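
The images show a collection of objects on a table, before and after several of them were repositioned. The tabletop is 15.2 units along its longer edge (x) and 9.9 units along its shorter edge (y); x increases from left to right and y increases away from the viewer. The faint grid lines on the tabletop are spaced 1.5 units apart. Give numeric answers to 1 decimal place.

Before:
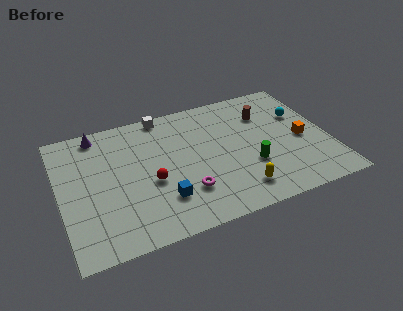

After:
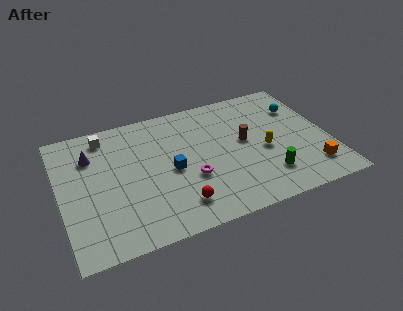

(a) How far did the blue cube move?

2.1

The blue cube was near (5.5, 2.6) before and (6.2, 4.6) after, so it travelled √(0.7² + 2.0²) ≈ 2.1 units.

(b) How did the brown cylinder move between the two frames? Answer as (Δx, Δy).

(-1.4, -1.8)

The brown cylinder was at about (11.9, 7.2) and moved to about (10.5, 5.4).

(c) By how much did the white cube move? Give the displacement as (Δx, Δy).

(-3.4, -0.6)

The white cube started near (6.2, 9.1) and ended near (2.8, 8.5).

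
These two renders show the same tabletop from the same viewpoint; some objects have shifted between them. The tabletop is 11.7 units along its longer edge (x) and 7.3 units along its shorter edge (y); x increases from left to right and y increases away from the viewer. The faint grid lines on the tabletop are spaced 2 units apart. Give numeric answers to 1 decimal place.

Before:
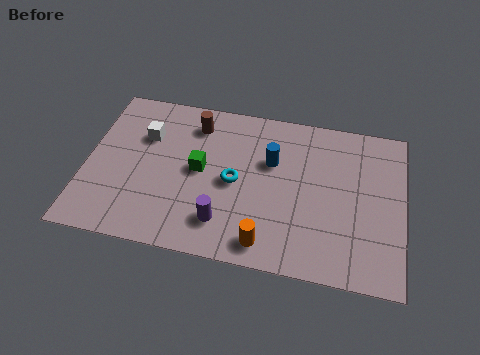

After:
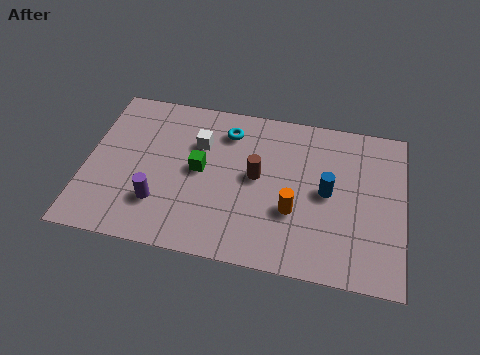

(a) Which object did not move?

the green cube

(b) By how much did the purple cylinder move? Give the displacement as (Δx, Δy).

(-2.4, 0.4)

From the two frames, the purple cylinder sits at roughly (5.2, 1.6) before and (2.8, 2.0) after.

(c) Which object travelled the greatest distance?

the brown cylinder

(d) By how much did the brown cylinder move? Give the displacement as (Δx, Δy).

(2.4, -2.0)

From the two frames, the brown cylinder sits at roughly (3.9, 5.9) before and (6.3, 3.9) after.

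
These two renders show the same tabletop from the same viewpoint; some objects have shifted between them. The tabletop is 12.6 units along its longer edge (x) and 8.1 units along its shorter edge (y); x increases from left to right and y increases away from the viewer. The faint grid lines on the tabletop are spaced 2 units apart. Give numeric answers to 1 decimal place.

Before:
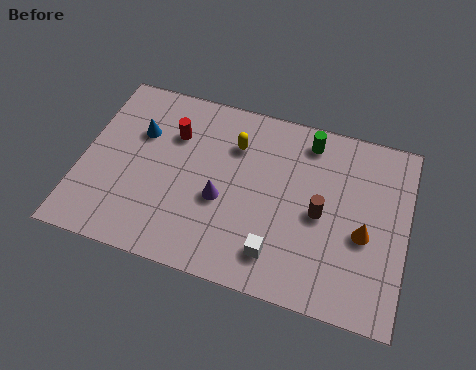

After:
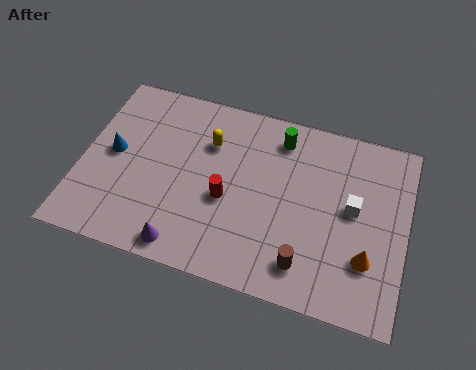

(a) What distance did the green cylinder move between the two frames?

1.1

The green cylinder was near (8.6, 6.9) before and (7.5, 6.7) after, so it travelled √(1.1² + 0.2²) ≈ 1.1 units.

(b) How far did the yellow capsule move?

1.0

The yellow capsule was near (5.8, 5.9) before and (4.8, 5.7) after, so it travelled √(1.0² + 0.2²) ≈ 1.0 units.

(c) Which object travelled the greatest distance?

the white cube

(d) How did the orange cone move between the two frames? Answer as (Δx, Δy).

(0.2, -1.0)

The orange cone started near (11.0, 3.4) and ended near (11.2, 2.4).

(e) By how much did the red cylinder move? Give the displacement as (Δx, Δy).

(2.3, -2.3)

From the two frames, the red cylinder sits at roughly (3.4, 5.7) before and (5.7, 3.4) after.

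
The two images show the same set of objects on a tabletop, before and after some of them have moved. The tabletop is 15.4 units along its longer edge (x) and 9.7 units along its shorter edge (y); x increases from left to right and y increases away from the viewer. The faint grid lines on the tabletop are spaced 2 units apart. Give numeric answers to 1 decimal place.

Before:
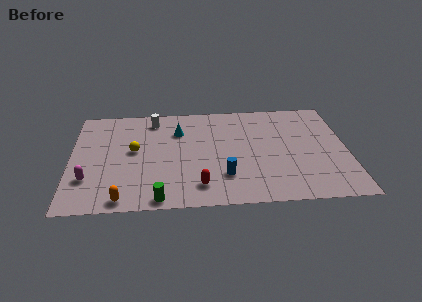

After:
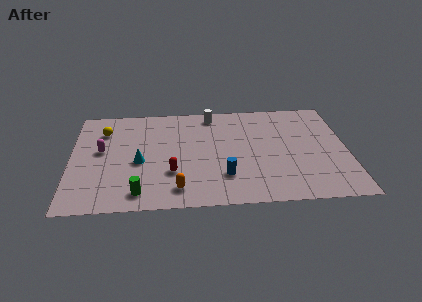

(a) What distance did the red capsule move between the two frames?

2.0

The red capsule moved from about (7.1, 1.8) to (5.6, 3.1), a distance of √(1.5² + 1.3²) ≈ 2.0.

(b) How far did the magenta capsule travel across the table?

2.7

The magenta capsule moved from about (1.0, 2.8) to (1.7, 5.4), a distance of √(0.7² + 2.6²) ≈ 2.7.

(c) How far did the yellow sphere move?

2.6

The yellow sphere was near (3.5, 5.3) before and (1.8, 7.3) after, so it travelled √(1.7² + 2.0²) ≈ 2.6 units.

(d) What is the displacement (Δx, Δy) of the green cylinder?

(-1.1, 0.6)

From the two frames, the green cylinder sits at roughly (4.9, 0.8) before and (3.8, 1.4) after.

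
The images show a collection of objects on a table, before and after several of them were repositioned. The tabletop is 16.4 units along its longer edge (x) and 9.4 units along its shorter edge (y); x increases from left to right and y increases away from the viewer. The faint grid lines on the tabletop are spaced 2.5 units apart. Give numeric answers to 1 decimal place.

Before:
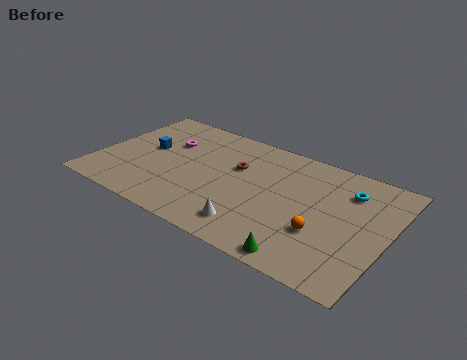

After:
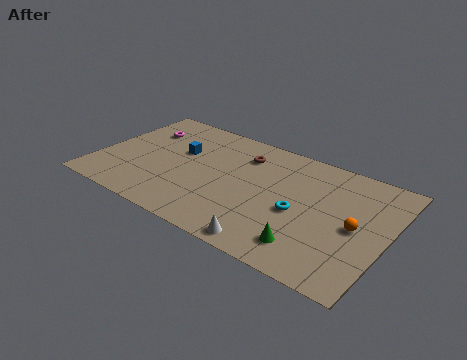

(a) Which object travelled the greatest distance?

the cyan torus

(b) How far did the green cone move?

0.9

The green cone was near (12.4, 0.9) before and (12.5, 1.8) after, so it travelled √(0.1² + 0.9²) ≈ 0.9 units.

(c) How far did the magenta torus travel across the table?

1.7

From (3.6, 6.3) to (2.0, 6.8), the magenta torus covered √(1.6² + 0.5²) ≈ 1.7 units.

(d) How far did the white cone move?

1.4

The white cone moved from about (9.4, 1.7) to (10.5, 0.9), a distance of √(1.1² + 0.8²) ≈ 1.4.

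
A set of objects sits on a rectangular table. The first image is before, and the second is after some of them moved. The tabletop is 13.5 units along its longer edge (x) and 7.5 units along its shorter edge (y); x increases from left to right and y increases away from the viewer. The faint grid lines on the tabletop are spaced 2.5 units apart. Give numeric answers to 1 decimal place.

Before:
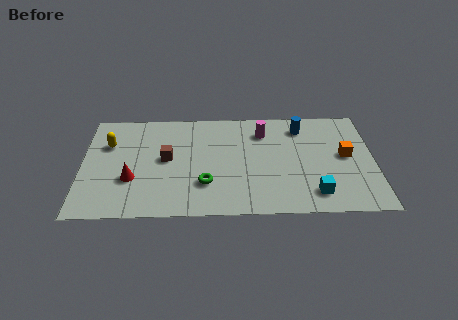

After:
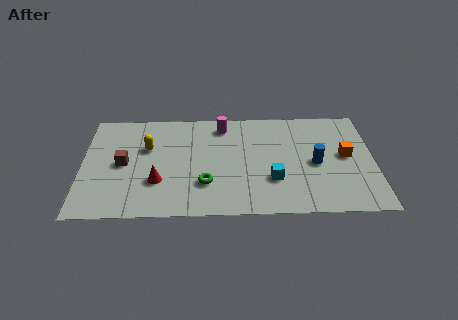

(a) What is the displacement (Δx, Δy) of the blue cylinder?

(0.6, -2.6)

The blue cylinder was at about (10.2, 6.1) and moved to about (10.8, 3.5).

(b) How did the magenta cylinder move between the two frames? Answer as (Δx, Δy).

(-1.9, 0.5)

The magenta cylinder was at about (8.4, 5.8) and moved to about (6.5, 6.3).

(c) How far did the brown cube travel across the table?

2.0

From (3.9, 4.0) to (1.9, 3.7), the brown cube covered √(2.0² + 0.3²) ≈ 2.0 units.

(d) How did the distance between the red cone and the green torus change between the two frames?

-1.2

Before: roughly 3.4 units apart; after: 2.2. That's 1.2 units closer together.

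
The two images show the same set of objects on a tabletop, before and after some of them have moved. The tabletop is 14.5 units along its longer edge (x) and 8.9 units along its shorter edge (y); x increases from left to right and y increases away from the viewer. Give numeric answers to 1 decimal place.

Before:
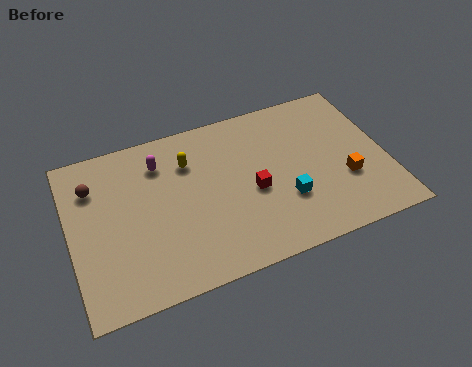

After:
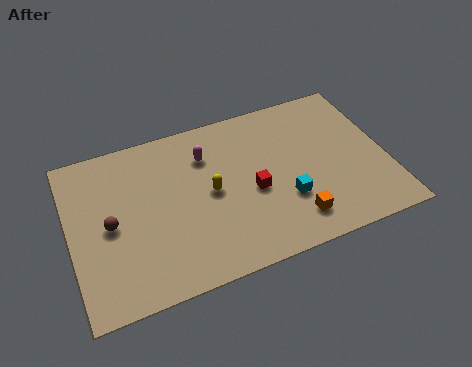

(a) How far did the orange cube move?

3.0

The orange cube was near (12.5, 3.1) before and (9.9, 1.7) after, so it travelled √(2.6² + 1.4²) ≈ 3.0 units.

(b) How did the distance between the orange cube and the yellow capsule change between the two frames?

-3.2

They were about 7.7 units apart before and 4.5 after — 3.2 units closer together.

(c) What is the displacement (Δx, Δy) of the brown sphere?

(0.6, -2.3)

The brown sphere started near (1.2, 6.6) and ended near (1.8, 4.3).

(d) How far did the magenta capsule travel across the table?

2.1

The magenta capsule moved from about (4.3, 6.9) to (6.4, 6.6), a distance of √(2.1² + 0.3²) ≈ 2.1.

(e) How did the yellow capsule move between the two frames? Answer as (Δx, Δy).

(0.8, -2.0)

The yellow capsule was at about (5.6, 6.5) and moved to about (6.4, 4.5).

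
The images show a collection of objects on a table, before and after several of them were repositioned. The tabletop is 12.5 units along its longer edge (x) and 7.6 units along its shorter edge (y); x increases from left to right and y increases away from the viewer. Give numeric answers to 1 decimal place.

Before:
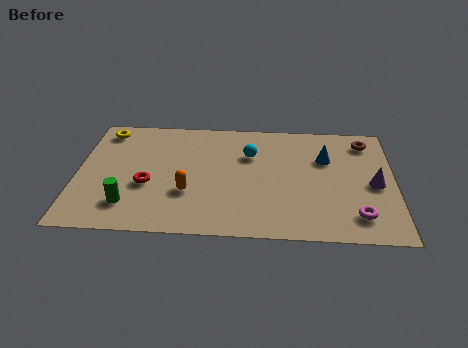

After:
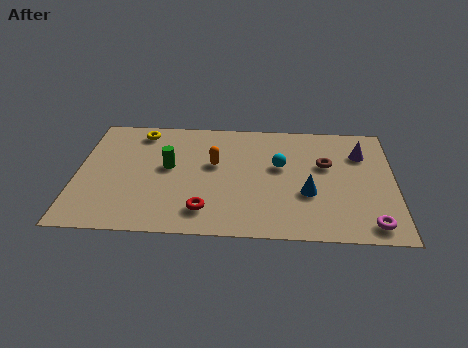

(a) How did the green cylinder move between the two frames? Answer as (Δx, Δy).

(1.5, 2.5)

The green cylinder started near (2.1, 1.7) and ended near (3.6, 4.2).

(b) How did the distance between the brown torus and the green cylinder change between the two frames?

-4.2

They were about 10.4 units apart before and 6.2 after — 4.2 units closer together.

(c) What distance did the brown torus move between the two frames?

2.3

The brown torus moved from about (11.4, 6.3) to (9.8, 4.7), a distance of √(1.6² + 1.6²) ≈ 2.3.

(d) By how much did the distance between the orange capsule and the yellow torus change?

-1.6

Before: roughly 5.2 units apart; after: 3.6. That's 1.6 units closer together.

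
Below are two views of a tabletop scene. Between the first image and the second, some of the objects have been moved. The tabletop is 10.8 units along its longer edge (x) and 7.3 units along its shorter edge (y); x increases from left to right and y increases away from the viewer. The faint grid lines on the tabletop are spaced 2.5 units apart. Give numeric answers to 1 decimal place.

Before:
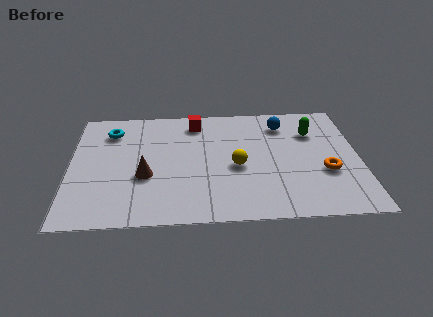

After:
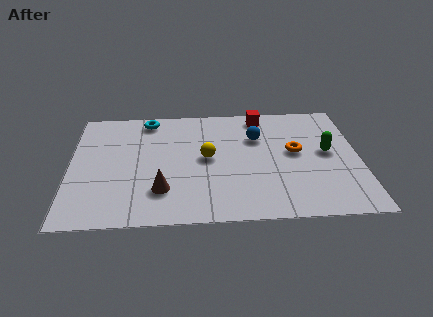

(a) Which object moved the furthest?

the red cube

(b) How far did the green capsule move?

1.4

From (9.1, 5.2) to (9.6, 3.9), the green capsule covered √(0.5² + 1.3²) ≈ 1.4 units.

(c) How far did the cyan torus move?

1.6

From (1.5, 5.7) to (2.9, 6.4), the cyan torus covered √(1.4² + 0.7²) ≈ 1.6 units.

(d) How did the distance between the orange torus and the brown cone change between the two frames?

-1.3

Before: roughly 6.7 units apart; after: 5.4. That's 1.3 units closer together.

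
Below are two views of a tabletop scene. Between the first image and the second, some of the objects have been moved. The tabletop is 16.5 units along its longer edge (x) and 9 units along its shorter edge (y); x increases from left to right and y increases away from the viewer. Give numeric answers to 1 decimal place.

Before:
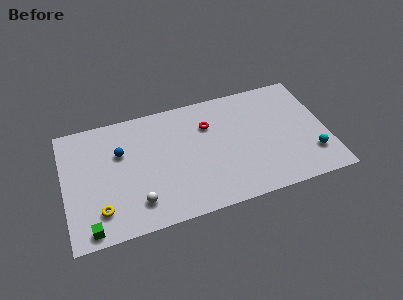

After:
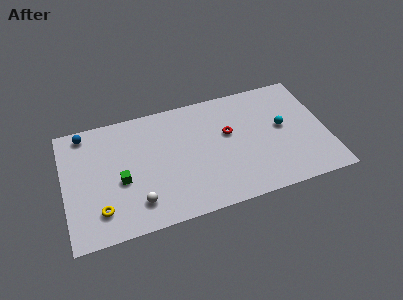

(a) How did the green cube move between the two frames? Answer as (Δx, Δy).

(2.1, 2.9)

The green cube started near (1.4, 0.9) and ended near (3.5, 3.8).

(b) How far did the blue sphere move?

3.0

From (3.6, 5.9) to (1.5, 8.0), the blue sphere covered √(2.1² + 2.1²) ≈ 3.0 units.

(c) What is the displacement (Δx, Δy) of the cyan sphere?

(-1.6, 2.6)

From the two frames, the cyan sphere sits at roughly (15.4, 2.3) before and (13.8, 4.9) after.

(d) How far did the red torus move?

1.6

The red torus was near (9.2, 6.4) before and (10.4, 5.4) after, so it travelled √(1.2² + 1.0²) ≈ 1.6 units.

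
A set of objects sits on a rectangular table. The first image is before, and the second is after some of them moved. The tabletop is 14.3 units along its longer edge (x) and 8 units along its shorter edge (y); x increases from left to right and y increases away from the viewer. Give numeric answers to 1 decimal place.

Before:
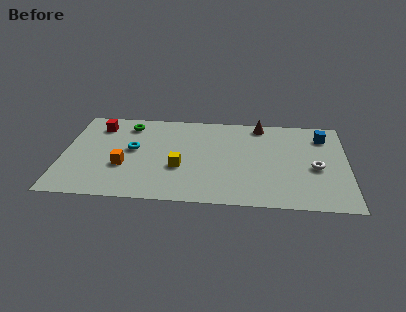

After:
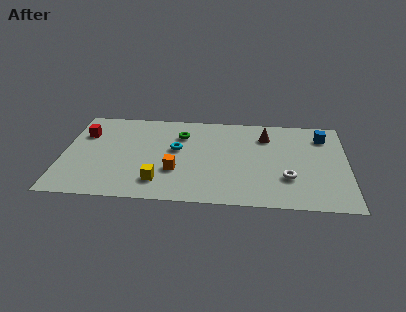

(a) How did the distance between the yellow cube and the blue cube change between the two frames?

+1.5

They were about 7.9 units apart before and 9.4 after — 1.5 units further apart.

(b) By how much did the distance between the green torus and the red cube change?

+3.4

The distance was about 1.5 in the first image and 4.9 in the second, so they moved 3.4 units further apart.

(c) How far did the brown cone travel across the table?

1.0

The brown cone moved from about (9.9, 7.1) to (10.2, 6.1), a distance of √(0.3² + 1.0²) ≈ 1.0.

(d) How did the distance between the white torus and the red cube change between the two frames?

-0.6

The distance was about 11.4 in the first image and 10.8 in the second, so they moved 0.6 units closer together.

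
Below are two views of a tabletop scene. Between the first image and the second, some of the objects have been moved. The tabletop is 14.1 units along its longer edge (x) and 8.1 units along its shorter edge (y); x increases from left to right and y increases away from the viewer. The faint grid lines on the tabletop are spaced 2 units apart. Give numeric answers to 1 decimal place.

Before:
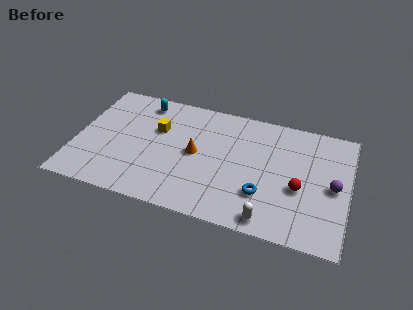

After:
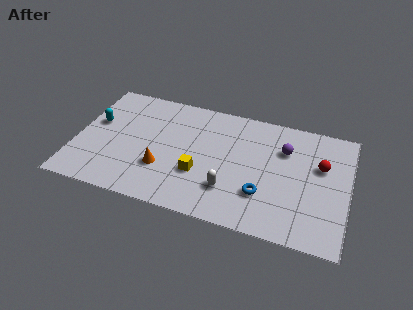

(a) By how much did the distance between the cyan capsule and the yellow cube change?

+4.0

The distance was about 1.9 in the first image and 5.9 in the second, so they moved 4.0 units further apart.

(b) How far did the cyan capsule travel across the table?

3.1

From (3.2, 6.9) to (0.9, 4.8), the cyan capsule covered √(2.3² + 2.1²) ≈ 3.1 units.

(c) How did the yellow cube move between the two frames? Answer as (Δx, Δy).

(2.4, -2.4)

The yellow cube was at about (4.1, 5.2) and moved to about (6.5, 2.8).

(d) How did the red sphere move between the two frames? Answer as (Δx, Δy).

(1.0, 1.8)

The red sphere started near (11.6, 3.3) and ended near (12.6, 5.1).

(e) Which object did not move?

the blue torus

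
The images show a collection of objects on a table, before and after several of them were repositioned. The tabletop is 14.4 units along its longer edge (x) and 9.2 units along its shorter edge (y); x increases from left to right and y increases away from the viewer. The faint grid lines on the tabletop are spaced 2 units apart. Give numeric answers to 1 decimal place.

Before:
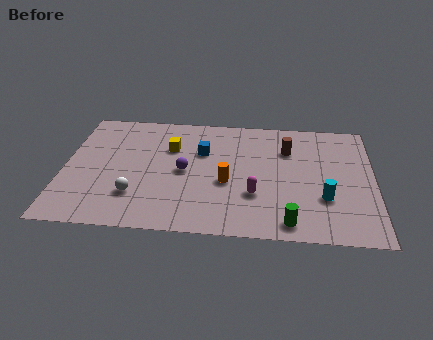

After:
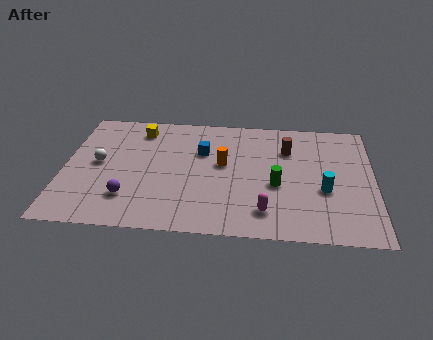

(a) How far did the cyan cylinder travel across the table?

0.6

The cyan cylinder moved from about (12.1, 3.0) to (12.1, 3.6), a distance of √(0.0² + 0.6²) ≈ 0.6.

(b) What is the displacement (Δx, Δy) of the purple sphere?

(-2.5, -2.2)

From the two frames, the purple sphere sits at roughly (5.6, 4.5) before and (3.1, 2.3) after.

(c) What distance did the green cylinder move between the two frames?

2.8

The green cylinder moved from about (10.5, 1.1) to (9.9, 3.8), a distance of √(0.6² + 2.7²) ≈ 2.8.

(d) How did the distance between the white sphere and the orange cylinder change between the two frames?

+1.4

They were about 4.4 units apart before and 5.8 after — 1.4 units further apart.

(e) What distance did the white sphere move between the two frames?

2.9

From (3.4, 2.5) to (1.6, 4.8), the white sphere covered √(1.8² + 2.3²) ≈ 2.9 units.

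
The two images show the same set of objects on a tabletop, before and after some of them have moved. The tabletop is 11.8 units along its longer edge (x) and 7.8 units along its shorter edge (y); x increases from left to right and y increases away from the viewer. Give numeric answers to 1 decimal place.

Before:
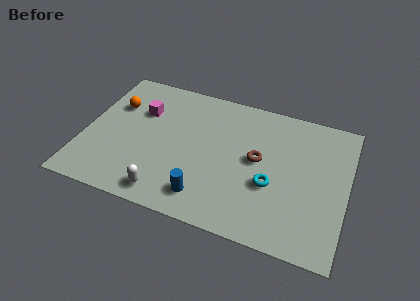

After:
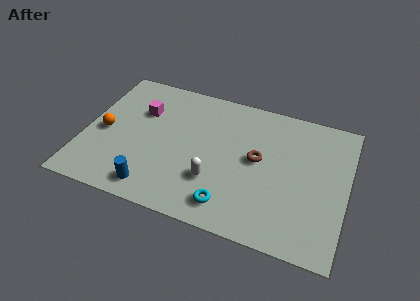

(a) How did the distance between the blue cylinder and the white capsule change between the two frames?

+1.2

They were about 1.7 units apart before and 2.9 after — 1.2 units further apart.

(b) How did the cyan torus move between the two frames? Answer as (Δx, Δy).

(-1.7, -1.7)

The cyan torus started near (8.5, 3.0) and ended near (6.8, 1.3).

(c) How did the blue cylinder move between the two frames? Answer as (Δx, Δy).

(-2.3, -0.3)

The blue cylinder started near (5.7, 1.4) and ended near (3.4, 1.1).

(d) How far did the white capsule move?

2.4

The white capsule moved from about (4.0, 1.0) to (6.0, 2.4), a distance of √(2.0² + 1.4²) ≈ 2.4.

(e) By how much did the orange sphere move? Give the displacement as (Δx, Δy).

(-0.3, -1.7)

The orange sphere started near (1.2, 5.3) and ended near (0.9, 3.6).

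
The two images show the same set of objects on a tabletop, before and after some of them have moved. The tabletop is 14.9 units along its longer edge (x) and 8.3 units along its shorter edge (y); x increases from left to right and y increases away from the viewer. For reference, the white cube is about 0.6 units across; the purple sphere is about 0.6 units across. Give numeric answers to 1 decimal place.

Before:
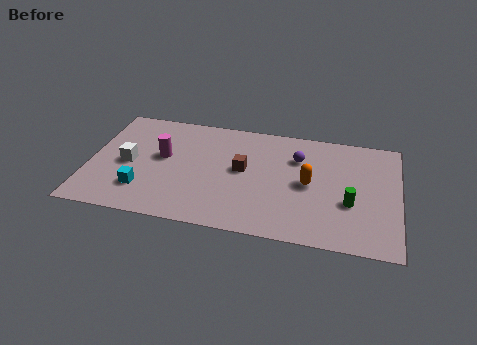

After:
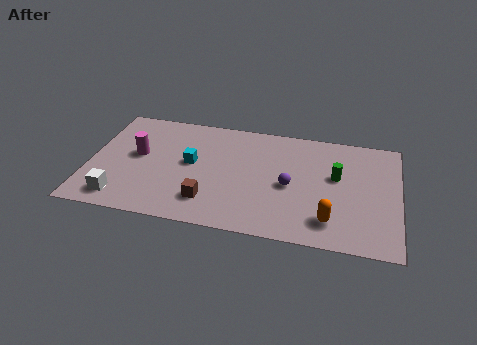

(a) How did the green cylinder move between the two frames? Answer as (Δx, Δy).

(-0.7, 1.8)

The green cylinder was at about (12.6, 3.1) and moved to about (11.9, 4.9).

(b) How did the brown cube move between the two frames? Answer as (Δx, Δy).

(-1.5, -2.6)

The brown cube was at about (7.4, 4.5) and moved to about (5.9, 1.9).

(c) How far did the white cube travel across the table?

2.6

From (1.9, 3.9) to (1.7, 1.3), the white cube covered √(0.2² + 2.6²) ≈ 2.6 units.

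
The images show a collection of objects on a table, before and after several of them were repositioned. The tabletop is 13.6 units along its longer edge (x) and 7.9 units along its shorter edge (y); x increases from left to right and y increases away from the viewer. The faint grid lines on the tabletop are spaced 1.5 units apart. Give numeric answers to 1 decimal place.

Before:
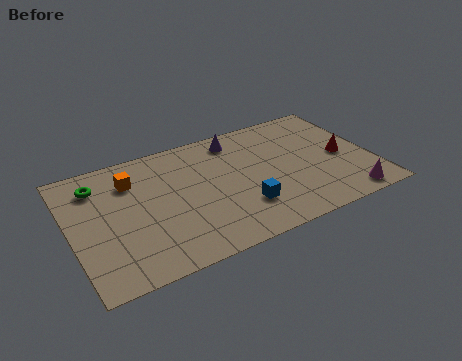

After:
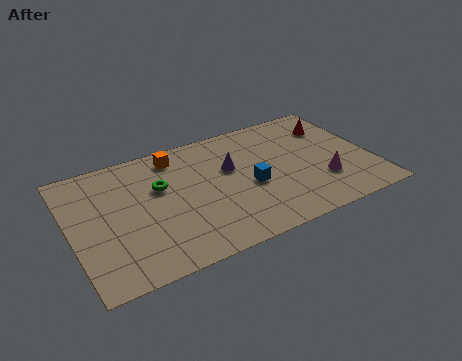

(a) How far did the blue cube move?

1.3

From (7.5, 2.2) to (8.0, 3.4), the blue cube covered √(0.5² + 1.2²) ≈ 1.3 units.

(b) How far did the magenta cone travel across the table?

1.7

The magenta cone was near (12.1, 0.9) before and (11.2, 2.4) after, so it travelled √(0.9² + 1.5²) ≈ 1.7 units.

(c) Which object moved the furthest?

the green torus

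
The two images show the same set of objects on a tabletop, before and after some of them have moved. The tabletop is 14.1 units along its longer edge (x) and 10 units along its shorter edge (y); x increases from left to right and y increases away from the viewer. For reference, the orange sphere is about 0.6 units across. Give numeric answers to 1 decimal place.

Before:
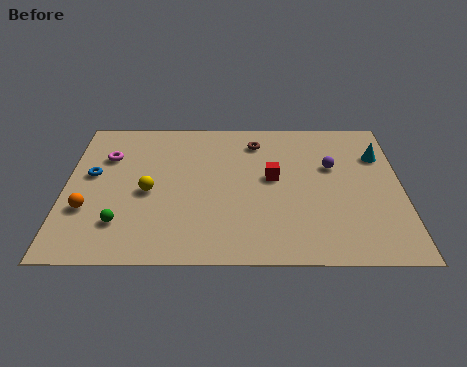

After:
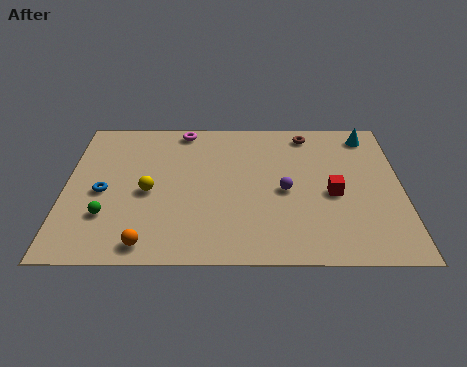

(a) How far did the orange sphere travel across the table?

3.3

The orange sphere moved from about (1.0, 3.3) to (3.5, 1.1), a distance of √(2.5² + 2.2²) ≈ 3.3.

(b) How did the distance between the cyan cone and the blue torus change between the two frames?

-0.3

They were about 12.2 units apart before and 11.9 after — 0.3 units closer together.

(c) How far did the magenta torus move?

3.8

The magenta torus moved from about (1.7, 7.0) to (4.9, 9.0), a distance of √(3.2² + 2.0²) ≈ 3.8.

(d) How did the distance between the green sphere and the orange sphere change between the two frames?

+0.8

Before: roughly 1.7 units apart; after: 2.5. That's 0.8 units further apart.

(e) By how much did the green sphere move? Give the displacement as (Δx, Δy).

(-0.6, 0.5)

From the two frames, the green sphere sits at roughly (2.4, 2.4) before and (1.8, 2.9) after.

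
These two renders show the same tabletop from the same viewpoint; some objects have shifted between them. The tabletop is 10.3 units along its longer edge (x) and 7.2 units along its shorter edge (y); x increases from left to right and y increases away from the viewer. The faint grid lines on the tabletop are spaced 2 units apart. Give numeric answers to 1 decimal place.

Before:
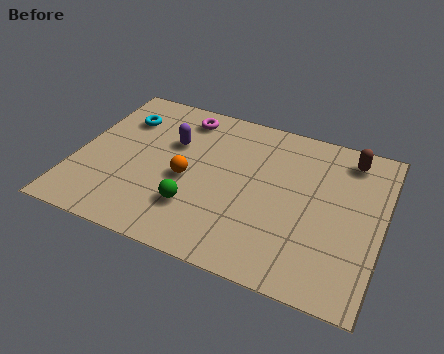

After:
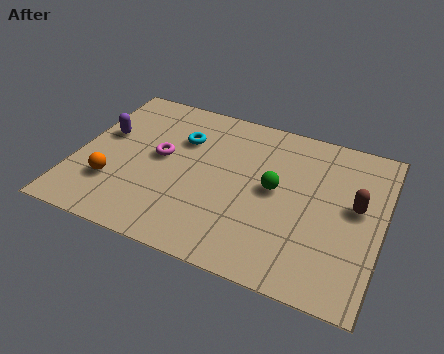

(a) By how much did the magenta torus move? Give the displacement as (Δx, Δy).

(-0.5, -2.2)

The magenta torus was at about (3.3, 6.1) and moved to about (2.8, 3.9).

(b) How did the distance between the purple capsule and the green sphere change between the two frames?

+3.0

Before: roughly 2.9 units apart; after: 5.9. That's 3.0 units further apart.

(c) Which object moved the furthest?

the green sphere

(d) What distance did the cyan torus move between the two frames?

2.1

The cyan torus was near (1.3, 5.3) before and (3.4, 5.0) after, so it travelled √(2.1² + 0.3²) ≈ 2.1 units.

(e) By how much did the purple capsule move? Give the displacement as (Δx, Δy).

(-2.3, -0.4)

From the two frames, the purple capsule sits at roughly (3.1, 4.7) before and (0.8, 4.3) after.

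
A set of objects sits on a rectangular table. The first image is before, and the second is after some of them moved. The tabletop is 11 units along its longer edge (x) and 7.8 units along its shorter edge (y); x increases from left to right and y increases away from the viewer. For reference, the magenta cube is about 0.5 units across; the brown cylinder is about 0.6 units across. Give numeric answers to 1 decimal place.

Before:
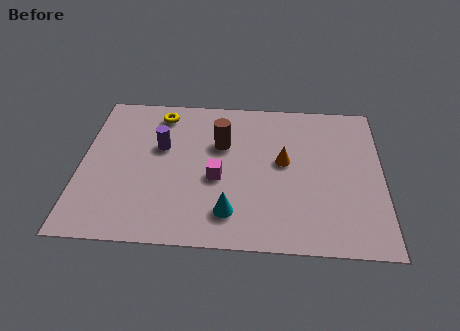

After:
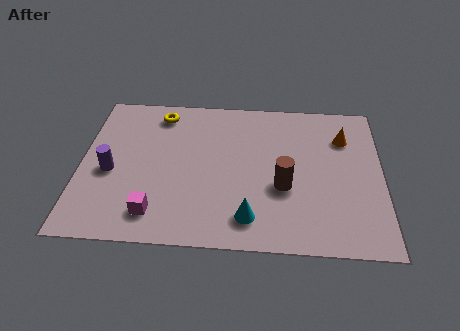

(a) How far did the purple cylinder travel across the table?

2.3

The purple cylinder was near (2.9, 4.8) before and (1.1, 3.4) after, so it travelled √(1.8² + 1.4²) ≈ 2.3 units.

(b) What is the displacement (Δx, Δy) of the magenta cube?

(-2.2, -1.9)

The magenta cube started near (5.0, 3.3) and ended near (2.8, 1.4).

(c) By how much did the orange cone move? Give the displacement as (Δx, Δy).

(2.2, 1.4)

The orange cone started near (7.4, 4.3) and ended near (9.6, 5.7).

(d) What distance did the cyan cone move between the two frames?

0.7

The cyan cone moved from about (5.5, 1.6) to (6.2, 1.4), a distance of √(0.7² + 0.2²) ≈ 0.7.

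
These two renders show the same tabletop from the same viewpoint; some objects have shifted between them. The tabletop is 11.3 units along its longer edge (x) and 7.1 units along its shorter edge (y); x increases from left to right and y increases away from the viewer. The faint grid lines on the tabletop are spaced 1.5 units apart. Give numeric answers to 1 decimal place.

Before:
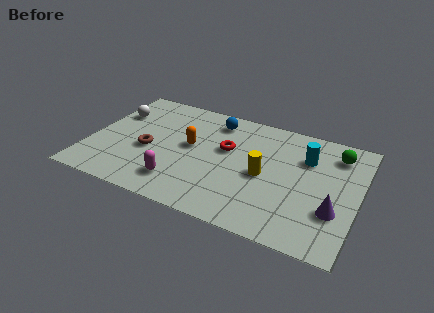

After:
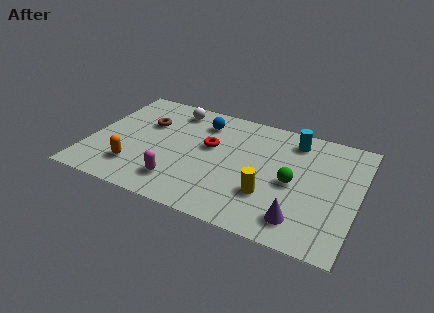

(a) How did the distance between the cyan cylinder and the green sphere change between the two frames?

+1.2

Before: roughly 1.4 units apart; after: 2.6. That's 1.2 units further apart.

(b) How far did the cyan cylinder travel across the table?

1.1

The cyan cylinder was near (9.0, 5.0) before and (8.4, 5.9) after, so it travelled √(0.6² + 0.9²) ≈ 1.1 units.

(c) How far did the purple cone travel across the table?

1.6

The purple cone was near (10.4, 2.3) before and (9.1, 1.3) after, so it travelled √(1.3² + 1.0²) ≈ 1.6 units.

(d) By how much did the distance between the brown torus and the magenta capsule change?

+1.6

They were about 2.1 units apart before and 3.7 after — 1.6 units further apart.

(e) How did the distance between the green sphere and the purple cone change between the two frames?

-1.3

Before: roughly 3.4 units apart; after: 2.1. That's 1.3 units closer together.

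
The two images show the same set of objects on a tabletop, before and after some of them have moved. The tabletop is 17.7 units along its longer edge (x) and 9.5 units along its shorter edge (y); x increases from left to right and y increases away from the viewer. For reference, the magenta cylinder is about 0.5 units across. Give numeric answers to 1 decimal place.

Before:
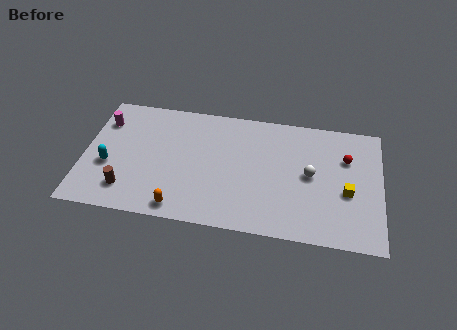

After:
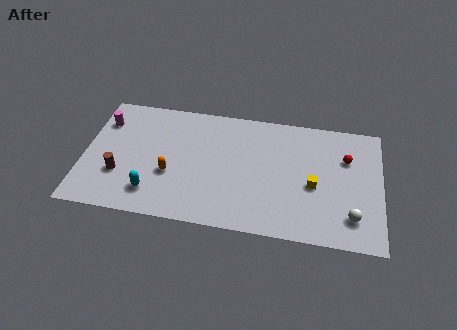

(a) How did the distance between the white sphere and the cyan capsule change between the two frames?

-0.3

The distance was about 12.1 in the first image and 11.8 in the second, so they moved 0.3 units closer together.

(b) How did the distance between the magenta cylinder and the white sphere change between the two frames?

+3.1

They were about 12.7 units apart before and 15.8 after — 3.1 units further apart.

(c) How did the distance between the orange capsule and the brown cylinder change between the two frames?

-0.3

They were about 3.3 units apart before and 3.0 after — 0.3 units closer together.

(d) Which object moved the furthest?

the white sphere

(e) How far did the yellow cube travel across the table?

2.0

From (15.7, 3.9) to (13.7, 4.1), the yellow cube covered √(2.0² + 0.2²) ≈ 2.0 units.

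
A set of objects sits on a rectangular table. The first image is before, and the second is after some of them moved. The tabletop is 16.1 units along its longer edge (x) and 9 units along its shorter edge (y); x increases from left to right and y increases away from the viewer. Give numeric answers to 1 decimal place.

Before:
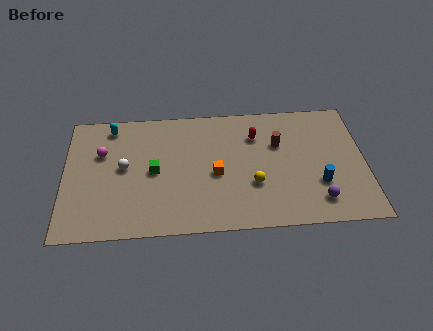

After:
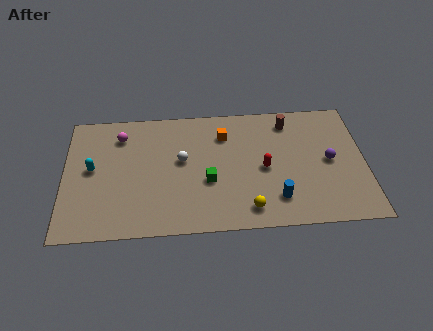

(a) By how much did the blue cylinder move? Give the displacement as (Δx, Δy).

(-2.3, -0.9)

From the two frames, the blue cylinder sits at roughly (13.6, 2.9) before and (11.3, 2.0) after.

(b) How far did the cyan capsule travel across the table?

3.2

From (2.5, 7.8) to (1.5, 4.8), the cyan capsule covered √(1.0² + 3.0²) ≈ 3.2 units.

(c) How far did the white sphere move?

3.1

The white sphere moved from about (3.2, 4.8) to (6.3, 5.1), a distance of √(3.1² + 0.3²) ≈ 3.1.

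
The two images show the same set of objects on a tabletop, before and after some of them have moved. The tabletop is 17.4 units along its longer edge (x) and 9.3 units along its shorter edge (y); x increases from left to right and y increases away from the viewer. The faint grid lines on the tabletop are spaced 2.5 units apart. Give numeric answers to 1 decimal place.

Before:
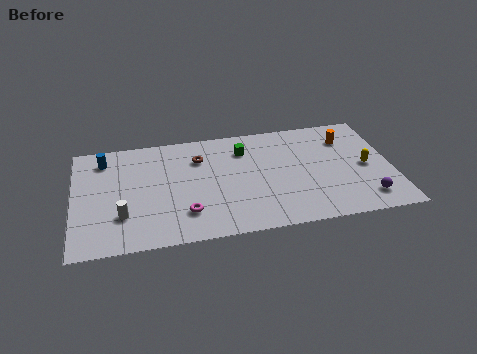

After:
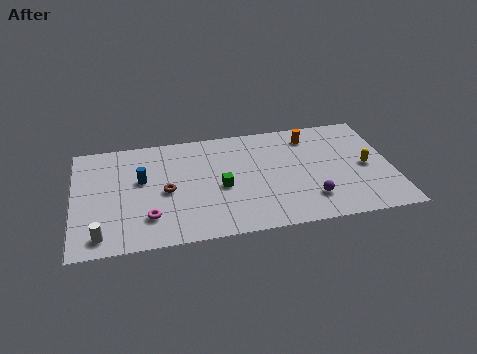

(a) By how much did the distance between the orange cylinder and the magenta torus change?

+0.3

The distance was about 10.2 in the first image and 10.5 in the second, so they moved 0.3 units further apart.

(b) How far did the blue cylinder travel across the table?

2.9

The blue cylinder moved from about (1.7, 7.6) to (3.7, 5.5), a distance of √(2.0² + 2.1²) ≈ 2.9.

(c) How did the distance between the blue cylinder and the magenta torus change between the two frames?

-3.6

The distance was about 6.8 in the first image and 3.2 in the second, so they moved 3.6 units closer together.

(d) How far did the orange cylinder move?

2.1

The orange cylinder was near (15.1, 7.0) before and (13.1, 7.6) after, so it travelled √(2.0² + 0.6²) ≈ 2.1 units.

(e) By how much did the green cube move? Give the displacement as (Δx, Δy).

(-1.4, -3.0)

The green cube was at about (9.4, 7.1) and moved to about (8.0, 4.1).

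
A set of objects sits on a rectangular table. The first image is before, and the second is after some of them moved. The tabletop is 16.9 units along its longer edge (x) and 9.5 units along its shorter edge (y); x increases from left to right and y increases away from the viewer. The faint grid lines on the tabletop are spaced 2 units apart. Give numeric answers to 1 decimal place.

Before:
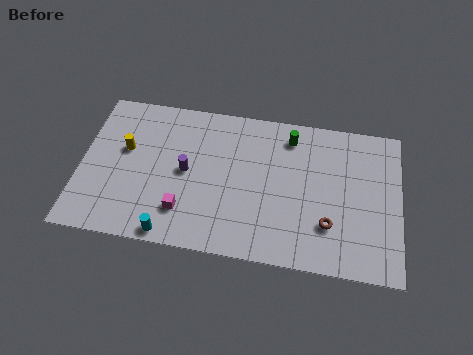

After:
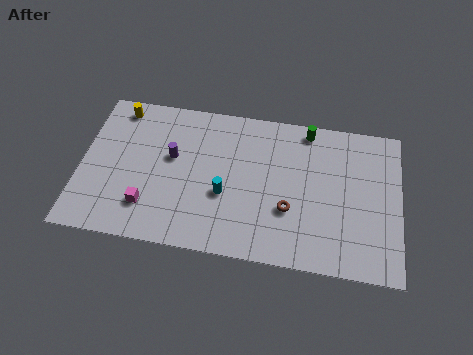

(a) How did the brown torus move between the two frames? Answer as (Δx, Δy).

(-2.1, 0.6)

The brown torus started near (13.2, 2.7) and ended near (11.1, 3.3).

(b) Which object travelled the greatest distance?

the cyan cylinder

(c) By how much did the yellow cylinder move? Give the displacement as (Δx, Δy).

(-0.5, 2.6)

The yellow cylinder started near (2.3, 5.7) and ended near (1.8, 8.3).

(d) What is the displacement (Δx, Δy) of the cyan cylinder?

(2.7, 2.9)

The cyan cylinder started near (5.0, 0.8) and ended near (7.7, 3.7).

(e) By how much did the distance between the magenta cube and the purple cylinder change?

+1.0

They were about 2.5 units apart before and 3.5 after — 1.0 units further apart.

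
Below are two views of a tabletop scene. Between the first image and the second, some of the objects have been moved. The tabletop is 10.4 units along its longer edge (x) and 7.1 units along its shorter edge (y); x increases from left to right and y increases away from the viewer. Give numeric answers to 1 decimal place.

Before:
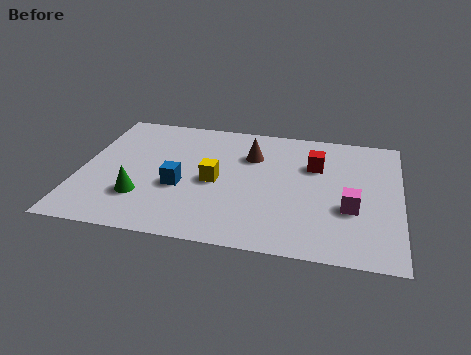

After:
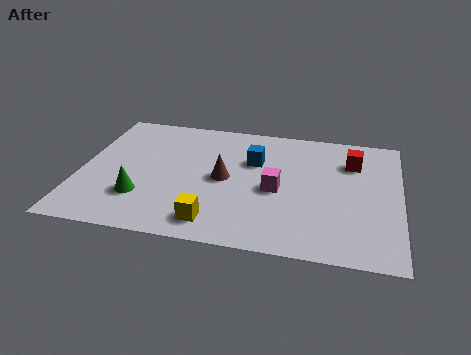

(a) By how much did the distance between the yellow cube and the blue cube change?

+2.6

Before: roughly 1.2 units apart; after: 3.8. That's 2.6 units further apart.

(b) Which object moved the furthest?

the blue cube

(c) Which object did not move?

the green cone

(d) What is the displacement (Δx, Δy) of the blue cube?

(2.3, 1.9)

From the two frames, the blue cube sits at roughly (3.3, 2.8) before and (5.6, 4.7) after.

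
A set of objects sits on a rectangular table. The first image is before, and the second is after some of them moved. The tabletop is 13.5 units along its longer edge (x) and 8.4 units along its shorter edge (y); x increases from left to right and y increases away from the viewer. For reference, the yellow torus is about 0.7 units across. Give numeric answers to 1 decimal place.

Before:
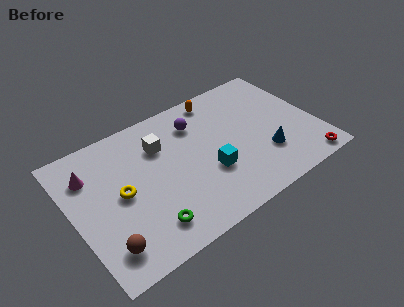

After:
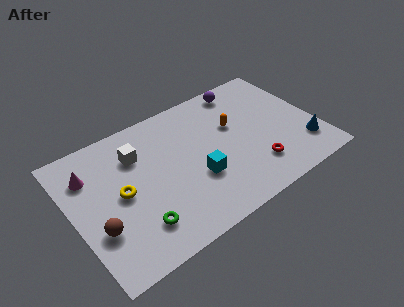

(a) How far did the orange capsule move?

2.3

The orange capsule moved from about (8.6, 7.4) to (9.1, 5.2), a distance of √(0.5² + 2.2²) ≈ 2.3.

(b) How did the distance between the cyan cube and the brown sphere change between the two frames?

-0.7

The distance was about 6.2 in the first image and 5.5 in the second, so they moved 0.7 units closer together.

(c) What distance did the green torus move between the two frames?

0.6

From (3.6, 1.6) to (3.1, 1.9), the green torus covered √(0.5² + 0.3²) ≈ 0.6 units.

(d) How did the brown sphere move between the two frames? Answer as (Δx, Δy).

(-0.2, 1.2)

The brown sphere was at about (1.3, 1.6) and moved to about (1.1, 2.8).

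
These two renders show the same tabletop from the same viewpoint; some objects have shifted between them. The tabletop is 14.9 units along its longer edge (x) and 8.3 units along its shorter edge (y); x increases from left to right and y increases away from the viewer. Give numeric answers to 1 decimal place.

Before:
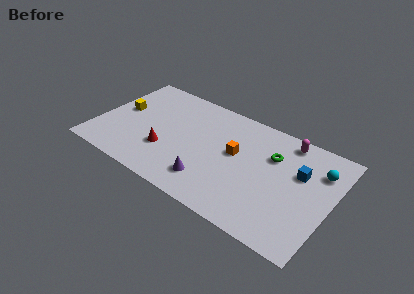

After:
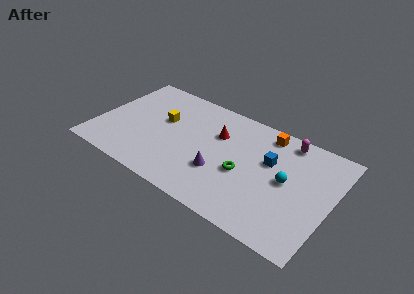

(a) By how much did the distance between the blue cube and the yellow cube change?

-4.6

The distance was about 11.5 in the first image and 6.9 in the second, so they moved 4.6 units closer together.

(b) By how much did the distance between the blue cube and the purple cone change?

-2.6

The distance was about 6.3 in the first image and 3.7 in the second, so they moved 2.6 units closer together.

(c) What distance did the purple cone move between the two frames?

1.1

The purple cone moved from about (7.6, 1.8) to (8.1, 2.8), a distance of √(0.5² + 1.0²) ≈ 1.1.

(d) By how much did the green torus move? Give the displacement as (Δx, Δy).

(-1.5, -2.2)

The green torus was at about (11.0, 5.7) and moved to about (9.5, 3.5).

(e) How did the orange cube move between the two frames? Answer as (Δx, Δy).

(1.6, 2.5)

The orange cube started near (8.8, 4.7) and ended near (10.4, 7.2).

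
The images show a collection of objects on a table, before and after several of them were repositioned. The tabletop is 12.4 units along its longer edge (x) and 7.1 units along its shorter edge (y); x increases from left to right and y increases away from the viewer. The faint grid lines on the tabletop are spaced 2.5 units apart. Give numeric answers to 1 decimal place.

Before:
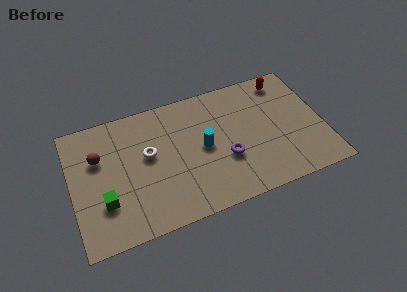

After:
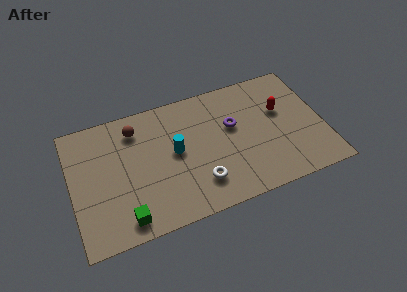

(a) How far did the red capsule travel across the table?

1.7

The red capsule was near (10.8, 6.1) before and (10.4, 4.4) after, so it travelled √(0.4² + 1.7²) ≈ 1.7 units.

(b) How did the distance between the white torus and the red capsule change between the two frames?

-2.2

They were about 7.3 units apart before and 5.1 after — 2.2 units closer together.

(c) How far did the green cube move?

1.5

From (1.5, 2.2) to (2.4, 1.0), the green cube covered √(0.9² + 1.2²) ≈ 1.5 units.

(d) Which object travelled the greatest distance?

the white torus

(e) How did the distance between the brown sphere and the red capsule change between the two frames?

-2.3

The distance was about 9.5 in the first image and 7.2 in the second, so they moved 2.3 units closer together.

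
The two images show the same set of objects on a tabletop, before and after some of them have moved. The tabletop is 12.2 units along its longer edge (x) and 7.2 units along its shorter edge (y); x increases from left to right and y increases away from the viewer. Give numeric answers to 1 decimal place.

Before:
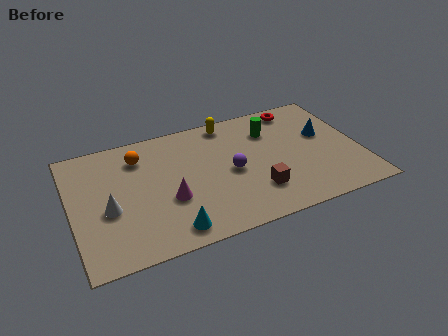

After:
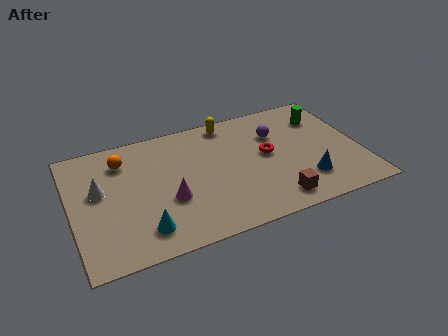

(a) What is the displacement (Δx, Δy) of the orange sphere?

(-0.7, 0.0)

The orange sphere started near (3.0, 5.6) and ended near (2.3, 5.6).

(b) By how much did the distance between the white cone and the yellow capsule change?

-0.3

Before: roughly 6.4 units apart; after: 6.1. That's 0.3 units closer together.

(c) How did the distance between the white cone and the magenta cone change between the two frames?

+0.7

They were about 2.5 units apart before and 3.2 after — 0.7 units further apart.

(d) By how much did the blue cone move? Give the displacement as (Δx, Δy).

(-1.1, -2.5)

From the two frames, the blue cone sits at roughly (10.8, 4.3) before and (9.7, 1.8) after.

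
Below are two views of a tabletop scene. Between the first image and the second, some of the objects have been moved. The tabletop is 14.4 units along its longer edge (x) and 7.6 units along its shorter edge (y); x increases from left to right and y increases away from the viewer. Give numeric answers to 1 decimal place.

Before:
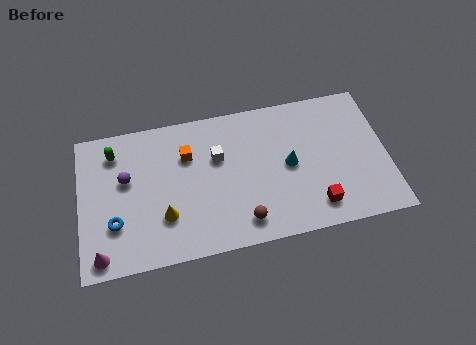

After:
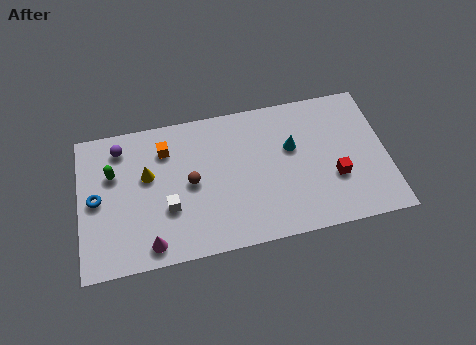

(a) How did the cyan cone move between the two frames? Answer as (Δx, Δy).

(0.2, 0.9)

From the two frames, the cyan cone sits at roughly (9.8, 3.8) before and (10.0, 4.7) after.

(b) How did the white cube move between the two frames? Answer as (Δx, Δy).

(-2.4, -2.2)

From the two frames, the white cube sits at roughly (6.5, 4.9) before and (4.1, 2.7) after.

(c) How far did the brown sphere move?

3.4

From (7.5, 1.3) to (5.2, 3.8), the brown sphere covered √(2.3² + 2.5²) ≈ 3.4 units.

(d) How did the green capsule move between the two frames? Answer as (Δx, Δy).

(-0.1, -1.1)

From the two frames, the green capsule sits at roughly (1.7, 6.1) before and (1.6, 5.0) after.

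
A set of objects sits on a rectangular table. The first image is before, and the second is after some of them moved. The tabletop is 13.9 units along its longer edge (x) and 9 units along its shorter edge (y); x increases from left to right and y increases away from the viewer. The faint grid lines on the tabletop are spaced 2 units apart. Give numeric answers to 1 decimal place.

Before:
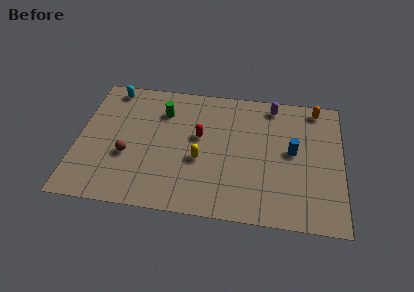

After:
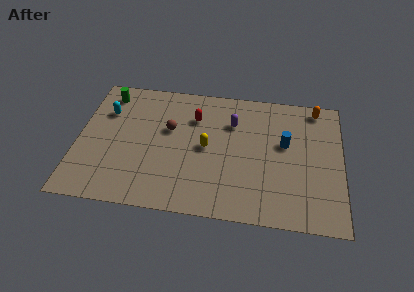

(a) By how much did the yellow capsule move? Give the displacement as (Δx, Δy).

(0.3, 0.9)

From the two frames, the yellow capsule sits at roughly (6.5, 3.6) before and (6.8, 4.5) after.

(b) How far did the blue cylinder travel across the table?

0.6

The blue cylinder was near (11.3, 4.8) before and (10.9, 5.3) after, so it travelled √(0.4² + 0.5²) ≈ 0.6 units.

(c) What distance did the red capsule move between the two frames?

1.3

The red capsule moved from about (6.4, 5.2) to (6.1, 6.5), a distance of √(0.3² + 1.3²) ≈ 1.3.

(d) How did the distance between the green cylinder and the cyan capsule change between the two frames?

-1.8

The distance was about 3.1 in the first image and 1.3 in the second, so they moved 1.8 units closer together.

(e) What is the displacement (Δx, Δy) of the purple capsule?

(-2.1, -1.5)

From the two frames, the purple capsule sits at roughly (10.2, 7.9) before and (8.1, 6.4) after.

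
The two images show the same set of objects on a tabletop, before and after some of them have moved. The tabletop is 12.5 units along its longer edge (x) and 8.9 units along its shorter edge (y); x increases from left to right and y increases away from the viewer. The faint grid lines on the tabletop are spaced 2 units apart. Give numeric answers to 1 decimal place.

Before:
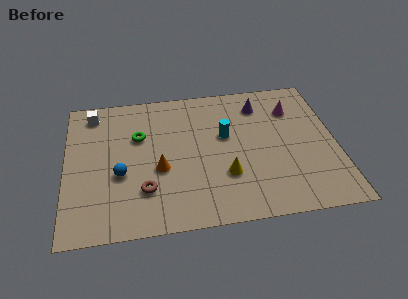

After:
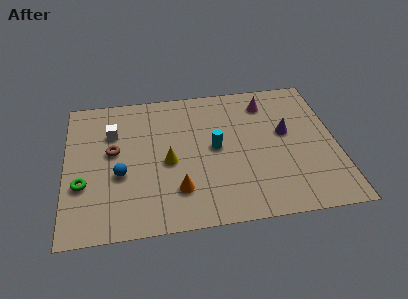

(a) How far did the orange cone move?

1.6

The orange cone was near (4.3, 3.6) before and (5.1, 2.2) after, so it travelled √(0.8² + 1.4²) ≈ 1.6 units.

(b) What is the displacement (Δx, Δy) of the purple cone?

(1.1, -2.0)

From the two frames, the purple cone sits at roughly (9.1, 7.1) before and (10.2, 5.1) after.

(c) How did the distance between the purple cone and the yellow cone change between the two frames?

+0.9

Before: roughly 4.7 units apart; after: 5.6. That's 0.9 units further apart.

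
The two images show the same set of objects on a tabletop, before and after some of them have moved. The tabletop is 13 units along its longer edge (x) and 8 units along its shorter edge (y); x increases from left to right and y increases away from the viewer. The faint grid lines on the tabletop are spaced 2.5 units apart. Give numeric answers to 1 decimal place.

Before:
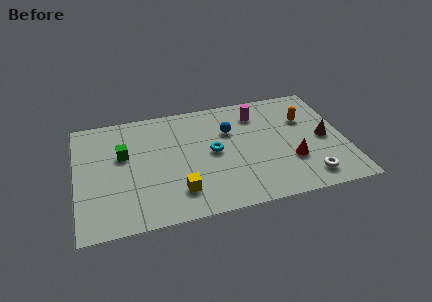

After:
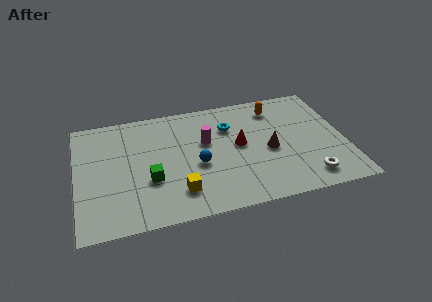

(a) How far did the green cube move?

2.3

The green cube was near (2.3, 4.9) before and (3.5, 2.9) after, so it travelled √(1.2² + 2.0²) ≈ 2.3 units.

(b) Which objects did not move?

the white torus and the yellow cube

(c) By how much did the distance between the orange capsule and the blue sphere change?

+1.4

Before: roughly 3.7 units apart; after: 5.1. That's 1.4 units further apart.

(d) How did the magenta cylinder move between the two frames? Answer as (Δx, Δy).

(-2.6, -1.4)

From the two frames, the magenta cylinder sits at roughly (8.9, 6.3) before and (6.3, 4.9) after.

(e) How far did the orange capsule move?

1.8

The orange capsule moved from about (11.2, 5.4) to (9.8, 6.5), a distance of √(1.4² + 1.1²) ≈ 1.8.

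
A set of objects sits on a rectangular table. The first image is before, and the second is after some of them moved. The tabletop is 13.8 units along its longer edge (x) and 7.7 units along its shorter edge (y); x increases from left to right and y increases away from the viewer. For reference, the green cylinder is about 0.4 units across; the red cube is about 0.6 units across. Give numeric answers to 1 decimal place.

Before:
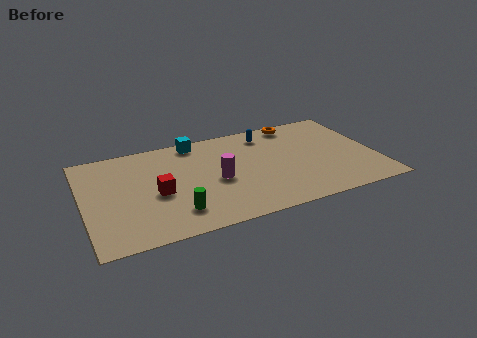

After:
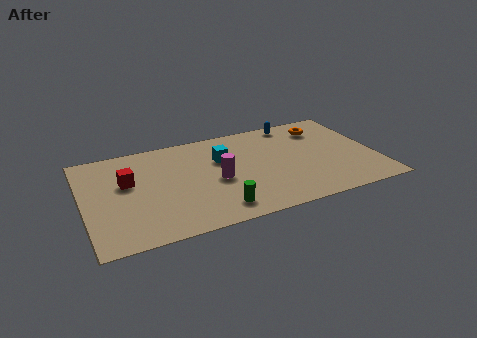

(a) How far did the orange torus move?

1.4

The orange torus was near (10.4, 6.9) before and (11.6, 6.1) after, so it travelled √(1.2² + 0.8²) ≈ 1.4 units.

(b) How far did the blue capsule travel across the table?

1.5

From (8.9, 6.4) to (10.3, 6.9), the blue capsule covered √(1.4² + 0.5²) ≈ 1.5 units.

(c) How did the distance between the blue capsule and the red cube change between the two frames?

+2.2

They were about 6.3 units apart before and 8.5 after — 2.2 units further apart.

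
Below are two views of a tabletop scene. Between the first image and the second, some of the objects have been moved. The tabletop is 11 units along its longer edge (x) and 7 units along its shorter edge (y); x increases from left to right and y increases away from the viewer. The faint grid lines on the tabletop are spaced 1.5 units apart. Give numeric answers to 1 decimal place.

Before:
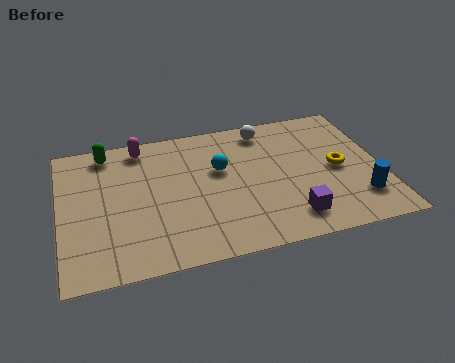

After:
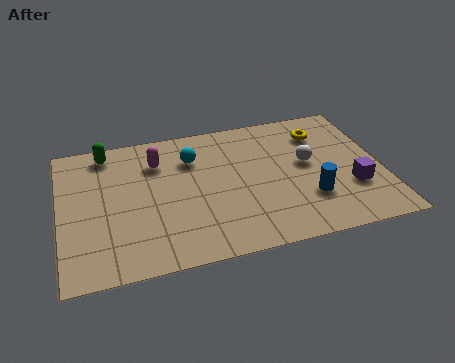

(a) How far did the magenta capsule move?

1.0

The magenta capsule moved from about (2.9, 6.1) to (3.4, 5.2), a distance of √(0.5² + 0.9²) ≈ 1.0.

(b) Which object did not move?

the green capsule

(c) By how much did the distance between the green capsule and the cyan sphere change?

-1.1

Before: roughly 4.2 units apart; after: 3.1. That's 1.1 units closer together.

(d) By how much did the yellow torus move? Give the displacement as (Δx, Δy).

(-0.4, 2.0)

From the two frames, the yellow torus sits at roughly (9.5, 3.4) before and (9.1, 5.4) after.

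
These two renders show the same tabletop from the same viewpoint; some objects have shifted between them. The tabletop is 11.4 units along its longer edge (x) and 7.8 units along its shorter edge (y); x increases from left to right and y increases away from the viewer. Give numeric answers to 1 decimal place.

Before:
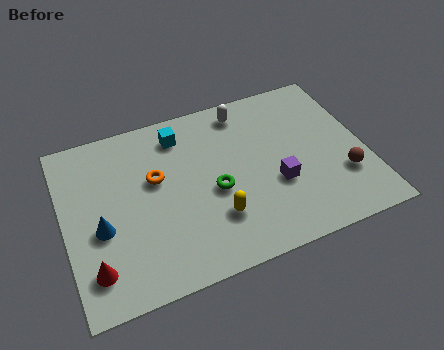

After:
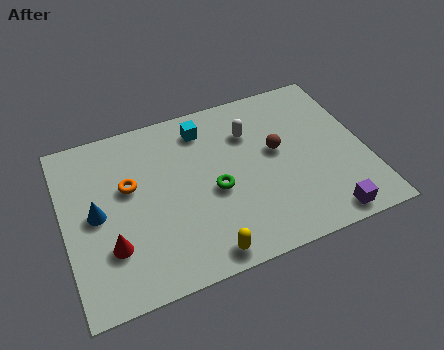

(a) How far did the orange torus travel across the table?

1.0

The orange torus was near (3.5, 4.7) before and (2.5, 4.7) after, so it travelled √(1.0² + 0.0²) ≈ 1.0 units.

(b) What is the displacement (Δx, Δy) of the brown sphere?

(-2.3, 2.0)

From the two frames, the brown sphere sits at roughly (10.4, 2.4) before and (8.1, 4.4) after.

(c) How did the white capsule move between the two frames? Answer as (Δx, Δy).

(0.1, -1.1)

The white capsule was at about (7.1, 6.7) and moved to about (7.2, 5.6).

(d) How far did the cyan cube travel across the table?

0.9

The cyan cube moved from about (4.6, 6.4) to (5.5, 6.4), a distance of √(0.9² + 0.0²) ≈ 0.9.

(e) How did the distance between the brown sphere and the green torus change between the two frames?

-2.2

The distance was about 4.9 in the first image and 2.7 in the second, so they moved 2.2 units closer together.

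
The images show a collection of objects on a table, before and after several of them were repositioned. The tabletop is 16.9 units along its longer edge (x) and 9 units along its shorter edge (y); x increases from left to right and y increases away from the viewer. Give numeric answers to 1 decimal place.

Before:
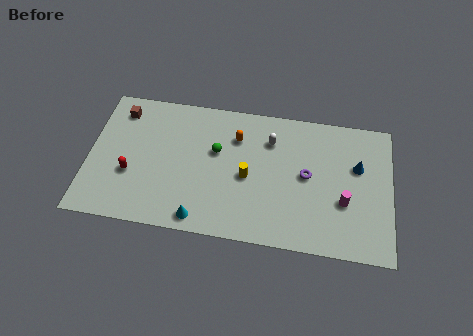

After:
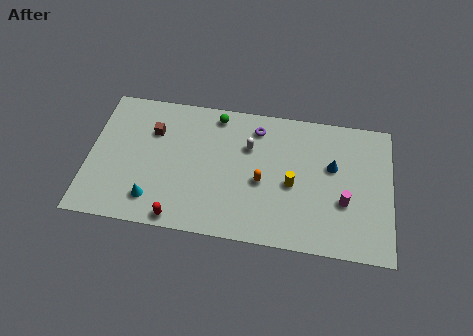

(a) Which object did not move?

the magenta cylinder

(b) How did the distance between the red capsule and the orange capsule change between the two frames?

-1.2

Before: roughly 6.7 units apart; after: 5.5. That's 1.2 units closer together.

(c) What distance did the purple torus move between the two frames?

4.0

The purple torus moved from about (12.2, 4.7) to (9.3, 7.4), a distance of √(2.9² + 2.7²) ≈ 4.0.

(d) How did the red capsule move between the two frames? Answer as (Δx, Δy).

(2.8, -2.5)

The red capsule was at about (2.4, 3.3) and moved to about (5.2, 0.8).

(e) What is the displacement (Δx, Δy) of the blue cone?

(-1.4, -0.2)

From the two frames, the blue cone sits at roughly (15.0, 5.7) before and (13.6, 5.5) after.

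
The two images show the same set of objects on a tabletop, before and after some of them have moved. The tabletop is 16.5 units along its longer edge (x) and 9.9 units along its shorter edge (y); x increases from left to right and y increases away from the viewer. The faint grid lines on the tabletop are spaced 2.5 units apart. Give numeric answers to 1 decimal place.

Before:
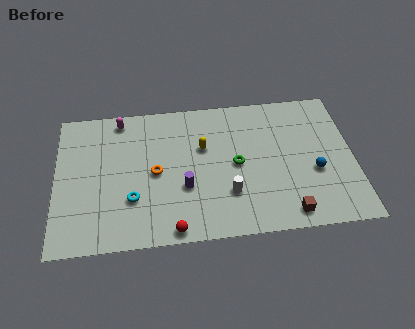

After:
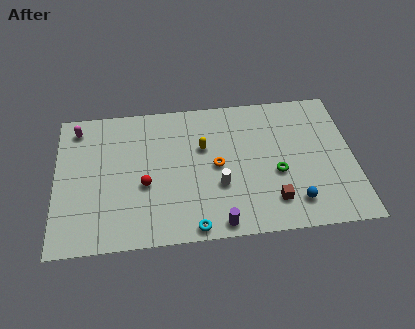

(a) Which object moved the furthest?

the cyan torus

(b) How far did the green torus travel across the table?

2.4

The green torus moved from about (10.0, 4.9) to (12.2, 4.0), a distance of √(2.2² + 0.9²) ≈ 2.4.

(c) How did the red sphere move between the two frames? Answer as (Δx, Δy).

(-1.5, 3.2)

From the two frames, the red sphere sits at roughly (6.4, 0.8) before and (4.9, 4.0) after.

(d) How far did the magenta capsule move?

2.4

From (3.6, 8.8) to (1.2, 8.4), the magenta capsule covered √(2.4² + 0.4²) ≈ 2.4 units.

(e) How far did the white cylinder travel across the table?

0.8

From (9.5, 2.9) to (9.0, 3.5), the white cylinder covered √(0.5² + 0.6²) ≈ 0.8 units.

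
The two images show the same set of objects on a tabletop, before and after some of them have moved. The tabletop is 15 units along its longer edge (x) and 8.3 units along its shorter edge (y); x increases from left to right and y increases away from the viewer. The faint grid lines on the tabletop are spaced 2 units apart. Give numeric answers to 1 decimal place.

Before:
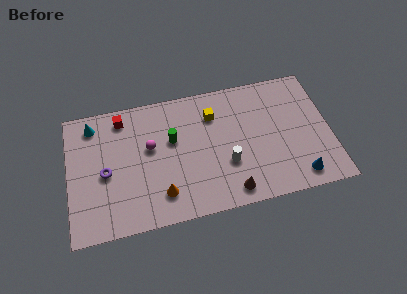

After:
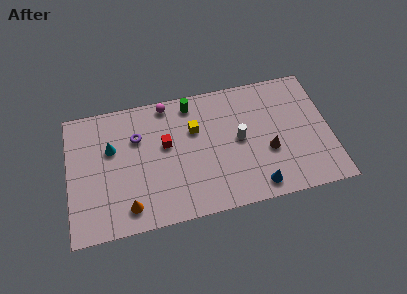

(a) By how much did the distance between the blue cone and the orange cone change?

-0.5

The distance was about 7.8 in the first image and 7.3 in the second, so they moved 0.5 units closer together.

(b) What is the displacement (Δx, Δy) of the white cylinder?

(0.8, 1.4)

From the two frames, the white cylinder sits at roughly (9.0, 2.9) before and (9.8, 4.3) after.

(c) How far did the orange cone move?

1.9

From (5.2, 1.8) to (3.3, 1.4), the orange cone covered √(1.9² + 0.4²) ≈ 1.9 units.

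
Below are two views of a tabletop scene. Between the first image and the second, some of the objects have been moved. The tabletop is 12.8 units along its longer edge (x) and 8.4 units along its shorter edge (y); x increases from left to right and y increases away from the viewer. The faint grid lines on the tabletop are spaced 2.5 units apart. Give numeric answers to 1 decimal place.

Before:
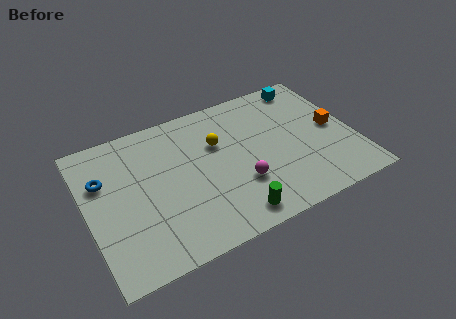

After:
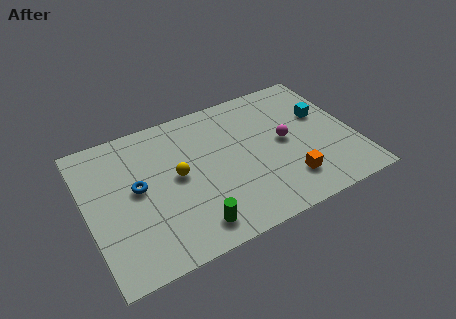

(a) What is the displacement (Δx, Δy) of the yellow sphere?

(-2.1, -1.1)

The yellow sphere was at about (6.4, 5.5) and moved to about (4.3, 4.4).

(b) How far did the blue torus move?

1.9

The blue torus was near (0.9, 5.6) before and (2.4, 4.5) after, so it travelled √(1.5² + 1.1²) ≈ 1.9 units.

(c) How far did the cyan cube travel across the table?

2.2

The cyan cube was near (11.1, 7.4) before and (11.5, 5.2) after, so it travelled √(0.4² + 2.2²) ≈ 2.2 units.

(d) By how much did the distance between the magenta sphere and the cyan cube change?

-4.0

Before: roughly 6.2 units apart; after: 2.2. That's 4.0 units closer together.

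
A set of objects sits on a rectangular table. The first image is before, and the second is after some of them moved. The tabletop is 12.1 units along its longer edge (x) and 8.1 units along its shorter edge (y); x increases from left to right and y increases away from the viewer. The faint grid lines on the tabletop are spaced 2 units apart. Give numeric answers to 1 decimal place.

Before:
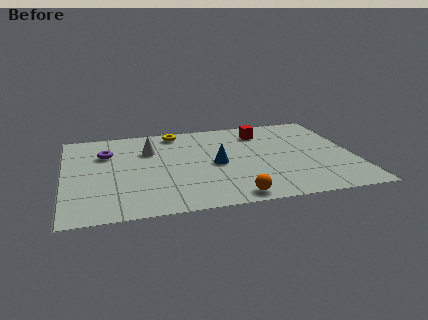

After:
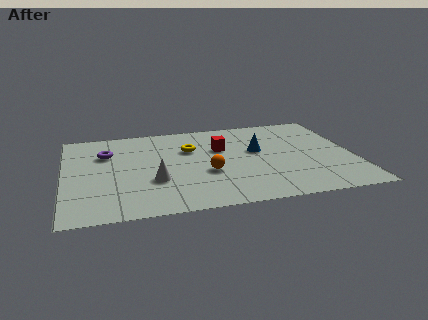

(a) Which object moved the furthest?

the white cone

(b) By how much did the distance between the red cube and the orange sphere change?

-3.6

The distance was about 5.8 in the first image and 2.2 in the second, so they moved 3.6 units closer together.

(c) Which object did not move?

the purple torus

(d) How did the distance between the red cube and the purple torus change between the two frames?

-1.8

The distance was about 6.6 in the first image and 4.8 in the second, so they moved 1.8 units closer together.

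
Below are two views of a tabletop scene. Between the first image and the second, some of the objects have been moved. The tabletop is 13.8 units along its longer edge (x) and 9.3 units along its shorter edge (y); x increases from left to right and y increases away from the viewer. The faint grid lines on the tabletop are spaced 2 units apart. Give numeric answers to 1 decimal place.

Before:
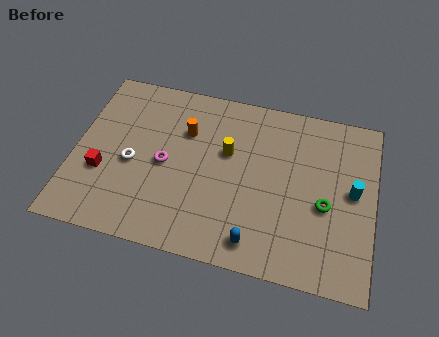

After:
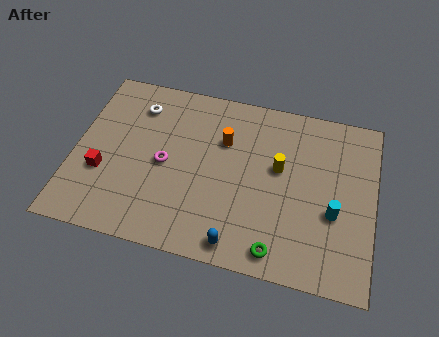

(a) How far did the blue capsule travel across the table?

0.9

The blue capsule moved from about (8.6, 1.3) to (7.8, 1.0), a distance of √(0.8² + 0.3²) ≈ 0.9.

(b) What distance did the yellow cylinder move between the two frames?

2.4

The yellow cylinder moved from about (7.0, 5.7) to (9.4, 5.4), a distance of √(2.4² + 0.3²) ≈ 2.4.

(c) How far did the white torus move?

3.2

From (2.7, 4.1) to (2.7, 7.3), the white torus covered √(0.0² + 3.2²) ≈ 3.2 units.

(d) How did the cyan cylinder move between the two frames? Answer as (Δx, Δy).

(-0.8, -1.3)

The cyan cylinder was at about (12.8, 4.9) and moved to about (12.0, 3.6).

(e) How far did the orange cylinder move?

1.8

From (5.0, 6.4) to (6.8, 6.3), the orange cylinder covered √(1.8² + 0.1²) ≈ 1.8 units.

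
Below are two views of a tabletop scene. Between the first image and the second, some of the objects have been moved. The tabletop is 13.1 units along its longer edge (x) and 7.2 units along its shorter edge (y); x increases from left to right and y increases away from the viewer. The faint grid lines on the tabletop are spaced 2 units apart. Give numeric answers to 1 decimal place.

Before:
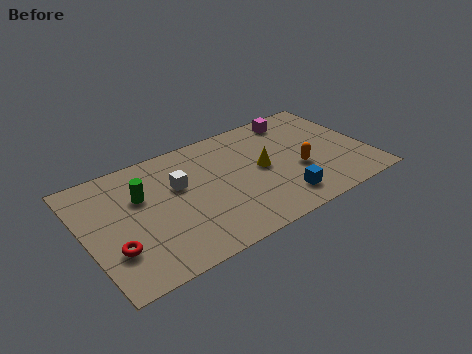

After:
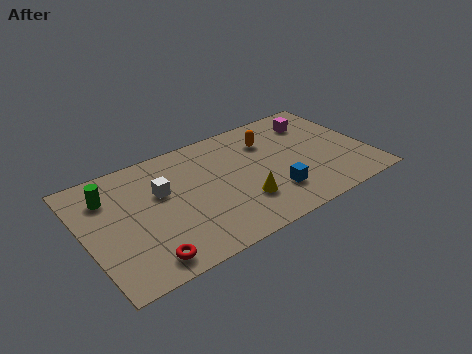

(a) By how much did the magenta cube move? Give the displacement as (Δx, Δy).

(0.8, -0.6)

From the two frames, the magenta cube sits at roughly (10.3, 6.2) before and (11.1, 5.6) after.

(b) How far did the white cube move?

0.8

From (4.4, 4.5) to (3.6, 4.5), the white cube covered √(0.8² + 0.0²) ≈ 0.8 units.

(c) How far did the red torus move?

1.7

The red torus moved from about (1.1, 2.2) to (2.3, 1.0), a distance of √(1.2² + 1.2²) ≈ 1.7.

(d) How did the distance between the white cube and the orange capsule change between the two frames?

-0.4

They were about 5.7 units apart before and 5.3 after — 0.4 units closer together.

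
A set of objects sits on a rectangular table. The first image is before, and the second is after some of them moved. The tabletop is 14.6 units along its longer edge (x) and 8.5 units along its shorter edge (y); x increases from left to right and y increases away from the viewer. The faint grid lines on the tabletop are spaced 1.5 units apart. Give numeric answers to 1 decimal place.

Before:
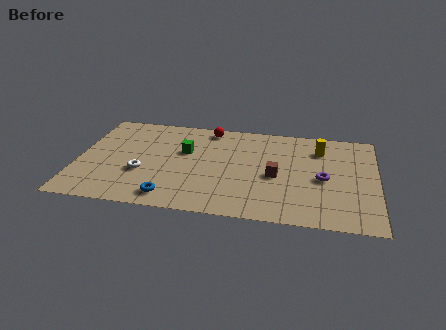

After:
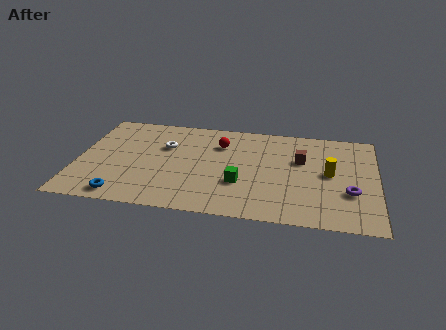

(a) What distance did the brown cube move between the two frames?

2.0

The brown cube was near (9.7, 3.8) before and (10.9, 5.4) after, so it travelled √(1.2² + 1.6²) ≈ 2.0 units.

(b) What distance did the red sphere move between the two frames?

1.4

From (6.3, 7.5) to (6.9, 6.2), the red sphere covered √(0.6² + 1.3²) ≈ 1.4 units.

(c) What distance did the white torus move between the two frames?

2.7

From (3.2, 3.1) to (4.2, 5.6), the white torus covered √(1.0² + 2.5²) ≈ 2.7 units.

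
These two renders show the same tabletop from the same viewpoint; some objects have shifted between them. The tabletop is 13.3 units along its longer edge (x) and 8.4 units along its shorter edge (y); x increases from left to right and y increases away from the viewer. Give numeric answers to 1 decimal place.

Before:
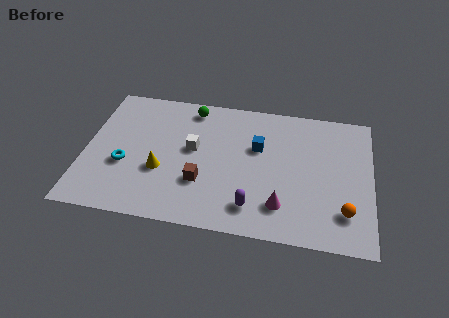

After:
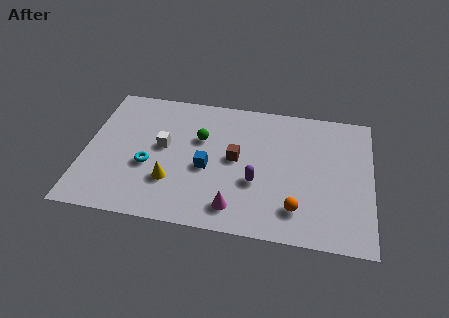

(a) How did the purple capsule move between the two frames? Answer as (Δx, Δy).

(0.1, 1.5)

The purple capsule was at about (7.9, 1.6) and moved to about (8.0, 3.1).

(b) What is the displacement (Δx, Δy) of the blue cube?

(-2.3, -1.7)

From the two frames, the blue cube sits at roughly (8.0, 5.3) before and (5.7, 3.6) after.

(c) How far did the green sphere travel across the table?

2.0

The green sphere was near (4.8, 7.3) before and (5.3, 5.4) after, so it travelled √(0.5² + 1.9²) ≈ 2.0 units.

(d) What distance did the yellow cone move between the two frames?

0.8

The yellow cone was near (3.6, 3.1) before and (4.1, 2.5) after, so it travelled √(0.5² + 0.6²) ≈ 0.8 units.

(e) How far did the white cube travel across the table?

1.4

From (5.0, 4.7) to (3.6, 4.6), the white cube covered √(1.4² + 0.1²) ≈ 1.4 units.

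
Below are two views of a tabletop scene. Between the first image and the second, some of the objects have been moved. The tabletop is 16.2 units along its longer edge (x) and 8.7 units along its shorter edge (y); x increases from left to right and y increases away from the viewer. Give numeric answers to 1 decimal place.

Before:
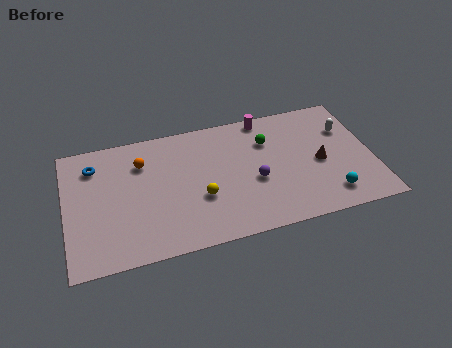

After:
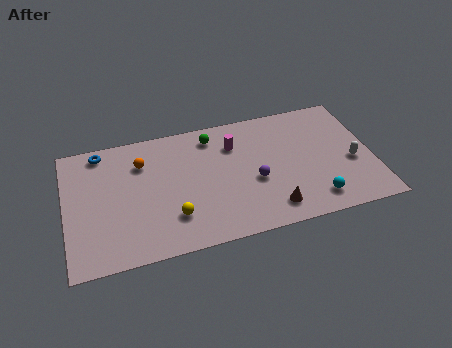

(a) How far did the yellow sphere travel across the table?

1.7

From (7.0, 3.2) to (5.5, 2.3), the yellow sphere covered √(1.5² + 0.9²) ≈ 1.7 units.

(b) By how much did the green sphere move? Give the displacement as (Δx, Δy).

(-2.9, 1.1)

From the two frames, the green sphere sits at roughly (10.8, 6.2) before and (7.9, 7.3) after.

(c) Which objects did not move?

the orange sphere and the purple sphere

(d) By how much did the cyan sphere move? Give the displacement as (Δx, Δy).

(-0.8, -0.1)

The cyan sphere started near (13.7, 1.6) and ended near (12.9, 1.5).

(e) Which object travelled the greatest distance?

the brown cone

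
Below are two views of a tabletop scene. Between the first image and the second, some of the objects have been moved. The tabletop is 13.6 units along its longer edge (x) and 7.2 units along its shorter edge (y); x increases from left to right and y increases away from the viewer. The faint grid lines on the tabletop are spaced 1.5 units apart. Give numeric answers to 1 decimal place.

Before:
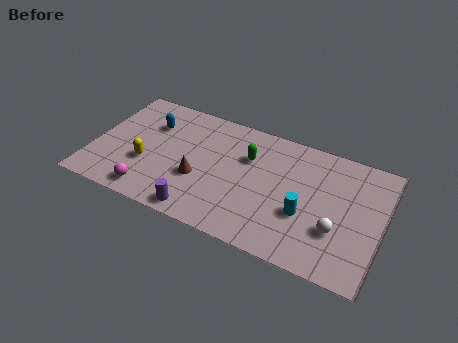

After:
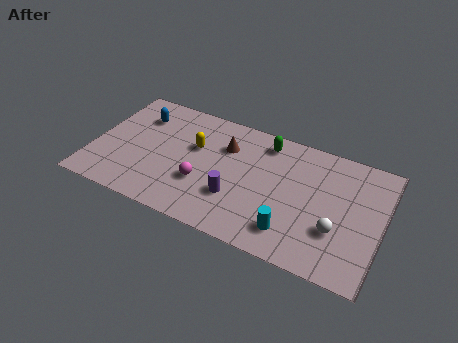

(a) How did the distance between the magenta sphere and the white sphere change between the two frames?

-2.4

Before: roughly 8.7 units apart; after: 6.3. That's 2.4 units closer together.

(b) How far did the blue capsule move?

0.7

The blue capsule was near (2.5, 5.1) before and (1.9, 5.4) after, so it travelled √(0.6² + 0.3²) ≈ 0.7 units.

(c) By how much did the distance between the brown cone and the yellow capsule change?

-1.0

The distance was about 2.5 in the first image and 1.5 in the second, so they moved 1.0 units closer together.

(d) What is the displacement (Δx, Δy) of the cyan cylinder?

(-0.5, -1.2)

From the two frames, the cyan cylinder sits at roughly (10.1, 2.7) before and (9.6, 1.5) after.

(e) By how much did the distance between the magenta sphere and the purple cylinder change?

-0.8

The distance was about 2.4 in the first image and 1.6 in the second, so they moved 0.8 units closer together.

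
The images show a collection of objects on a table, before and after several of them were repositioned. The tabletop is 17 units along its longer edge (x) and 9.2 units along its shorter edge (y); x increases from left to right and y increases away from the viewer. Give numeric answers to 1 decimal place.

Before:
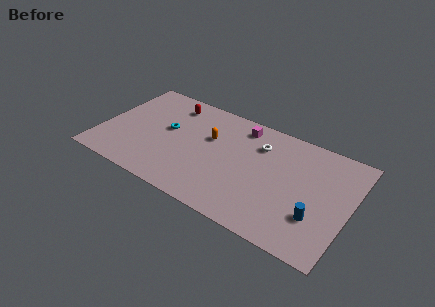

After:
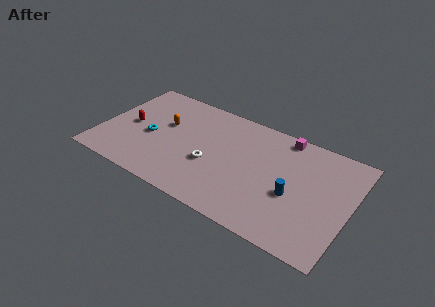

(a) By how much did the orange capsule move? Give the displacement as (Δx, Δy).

(-3.1, -0.2)

From the two frames, the orange capsule sits at roughly (7.3, 5.8) before and (4.2, 5.6) after.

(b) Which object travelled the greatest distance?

the white torus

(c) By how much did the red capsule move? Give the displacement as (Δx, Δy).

(-2.4, -3.1)

The red capsule started near (4.3, 7.6) and ended near (1.9, 4.5).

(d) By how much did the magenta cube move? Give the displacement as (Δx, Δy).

(2.9, 0.5)

The magenta cube started near (9.2, 7.8) and ended near (12.1, 8.3).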